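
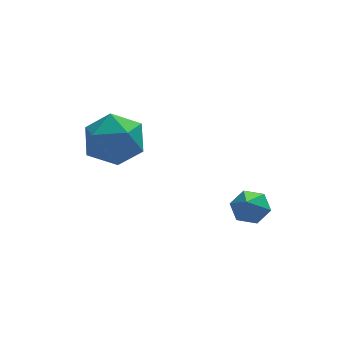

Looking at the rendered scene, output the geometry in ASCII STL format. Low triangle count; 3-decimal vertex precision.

solid 
facet normal 0.248 0.667 -0.702
outer loop
vertex 4.019 -0.199 0.312
vertex 3.428 0.067 0.356
vertex 3.911 0.284 0.733
endloop
endfacet
facet normal 0.809 -0.273 0.520
outer loop
vertex 4.019 -0.199 0.312
vertex 3.911 0.284 0.733
vertex 3.052 -0.947 1.424
endloop
endfacet
facet normal 0.247 0.668 -0.702
outer loop
vertex 3.911 0.284 0.733
vertex 3.428 0.067 0.356
vertex 3.32 0.55 0.778
endloop
endfacet
facet normal 0.227 0.351 0.908
outer loop
vertex 3.911 0.284 0.733
vertex 3.32 0.55 0.778
vertex 3.052 -0.947 1.424
endloop
endfacet
facet normal 0.248 0.668 -0.701
outer loop
vertex 3.32 0.55 0.778
vertex 3.428 0.067 0.356
vertex 2.837 0.334 0.401
endloop
endfacet
facet normal -0.669 0.392 0.632
outer loop
vertex 3.32 0.55 0.778
vertex 2.837 0.334 0.401
vertex 3.052 -0.947 1.424
endloop
endfacet
facet normal 0.248 0.667 -0.702
outer loop
vertex 2.837 0.334 0.401
vertex 3.428 0.067 0.356
vertex 2.945 -0.149 -0.02
endloop
endfacet
facet normal -0.981 -0.191 -0.033
outer loop
vertex 2.837 0.334 0.401
vertex 2.945 -0.149 -0.02
vertex 3.052 -0.947 1.424
endloop
endfacet
facet normal 0.248 0.667 -0.702
outer loop
vertex 2.945 -0.149 -0.02
vertex 3.428 0.067 0.356
vertex 3.536 -0.416 -0.065
endloop
endfacet
facet normal -0.400 -0.814 -0.420
outer loop
vertex 2.945 -0.149 -0.02
vertex 3.536 -0.416 -0.065
vertex 3.052 -0.947 1.424
endloop
endfacet
facet normal 0.248 0.667 -0.702
outer loop
vertex 3.536 -0.416 -0.065
vertex 3.428 0.067 0.356
vertex 4.019 -0.199 0.312
endloop
endfacet
facet normal 0.497 -0.856 -0.144
outer loop
vertex 3.536 -0.416 -0.065
vertex 4.019 -0.199 0.312
vertex 3.052 -0.947 1.424
endloop
endfacet
facet normal 0.429 0.621 0.656
outer loop
vertex -0.068 4.243 1.977
vertex -0.332 3.548 2.807
vertex 0.642 3.437 2.276
endloop
endfacet
facet normal 0.747 0.665 0.020
outer loop
vertex -0.068 4.243 1.977
vertex 0.642 3.437 2.276
vertex 0.473 3.659 1.197
endloop
endfacet
facet normal 0.253 0.850 -0.461
outer loop
vertex -0.068 4.243 1.977
vertex 0.473 3.659 1.197
vertex -0.605 3.906 1.06
endloop
endfacet
facet normal -0.370 0.921 -0.122
outer loop
vertex -0.068 4.243 1.977
vertex -0.605 3.906 1.06
vertex -1.103 3.838 2.055
endloop
endfacet
facet normal -0.262 0.779 0.569
outer loop
vertex -0.068 4.243 1.977
vertex -1.103 3.838 2.055
vertex -0.332 3.548 2.807
endloop
endfacet
facet normal 0.988 0.016 -0.152
outer loop
vertex 0.473 3.659 1.197
vertex 0.642 3.437 2.276
vertex 0.543 2.602 1.545
endloop
endfacet
facet normal 0.473 -0.056 0.879
outer loop
vertex 0.642 3.437 2.276
vertex -0.332 3.548 2.807
vertex 0.045 2.534 2.54
endloop
endfacet
facet normal -0.644 0.200 0.738
outer loop
vertex -0.332 3.548 2.807
vertex -1.103 3.838 2.055
vertex -1.033 2.781 2.403
endloop
endfacet
facet normal -0.819 0.430 -0.380
outer loop
vertex -1.103 3.838 2.055
vertex -0.605 3.906 1.06
vertex -1.202 3.003 1.324
endloop
endfacet
facet normal 0.190 0.316 -0.930
outer loop
vertex -0.605 3.906 1.06
vertex 0.473 3.659 1.197
vertex -0.228 2.892 0.793
endloop
endfacet
facet normal 0.370 -0.921 0.122
outer loop
vertex -0.492 2.197 1.623
vertex 0.543 2.602 1.545
vertex 0.045 2.534 2.54
endloop
endfacet
facet normal -0.253 -0.850 0.461
outer loop
vertex -0.492 2.197 1.623
vertex 0.045 2.534 2.54
vertex -1.033 2.781 2.403
endloop
endfacet
facet normal -0.747 -0.665 -0.020
outer loop
vertex -0.492 2.197 1.623
vertex -1.033 2.781 2.403
vertex -1.202 3.003 1.324
endloop
endfacet
facet normal -0.429 -0.621 -0.656
outer loop
vertex -0.492 2.197 1.623
vertex -1.202 3.003 1.324
vertex -0.228 2.892 0.793
endloop
endfacet
facet normal 0.262 -0.779 -0.569
outer loop
vertex -0.492 2.197 1.623
vertex -0.228 2.892 0.793
vertex 0.543 2.602 1.545
endloop
endfacet
facet normal 0.819 -0.430 0.380
outer loop
vertex 0.045 2.534 2.54
vertex 0.543 2.602 1.545
vertex 0.642 3.437 2.276
endloop
endfacet
facet normal -0.190 -0.316 0.930
outer loop
vertex -1.033 2.781 2.403
vertex 0.045 2.534 2.54
vertex -0.332 3.548 2.807
endloop
endfacet
facet normal -0.988 -0.016 0.152
outer loop
vertex -1.202 3.003 1.324
vertex -1.033 2.781 2.403
vertex -1.103 3.838 2.055
endloop
endfacet
facet normal -0.473 0.056 -0.879
outer loop
vertex -0.228 2.892 0.793
vertex -1.202 3.003 1.324
vertex -0.605 3.906 1.06
endloop
endfacet
facet normal 0.644 -0.200 -0.738
outer loop
vertex 0.543 2.602 1.545
vertex -0.228 2.892 0.793
vertex 0.473 3.659 1.197
endloop
endfacet

endsolid


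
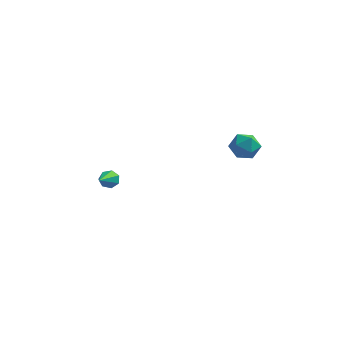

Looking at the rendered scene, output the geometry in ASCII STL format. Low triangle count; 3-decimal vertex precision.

solid 
facet normal -0.305 0.818 0.487
outer loop
vertex 3.55 2.513 -0.599
vertex 3.549 2.088 0.115
vertex 4.235 2.489 -0.129
endloop
endfacet
facet normal 0.090 0.993 -0.080
outer loop
vertex 3.55 2.513 -0.599
vertex 4.235 2.489 -0.129
vertex 4.295 2.417 -0.954
endloop
endfacet
facet normal -0.222 0.718 -0.660
outer loop
vertex 3.55 2.513 -0.599
vertex 4.295 2.417 -0.954
vertex 3.647 1.971 -1.221
endloop
endfacet
facet normal -0.811 0.373 -0.451
outer loop
vertex 3.55 2.513 -0.599
vertex 3.647 1.971 -1.221
vertex 3.186 1.768 -0.56
endloop
endfacet
facet normal -0.863 0.435 0.258
outer loop
vertex 3.55 2.513 -0.599
vertex 3.186 1.768 -0.56
vertex 3.549 2.088 0.115
endloop
endfacet
facet normal 0.730 0.684 -0.007
outer loop
vertex 4.295 2.417 -0.954
vertex 4.235 2.489 -0.129
vertex 4.754 1.932 -0.46
endloop
endfacet
facet normal 0.089 0.402 0.911
outer loop
vertex 4.235 2.489 -0.129
vertex 3.549 2.088 0.115
vertex 4.293 1.729 0.201
endloop
endfacet
facet normal -0.813 -0.218 0.540
outer loop
vertex 3.549 2.088 0.115
vertex 3.186 1.768 -0.56
vertex 3.645 1.283 -0.066
endloop
endfacet
facet normal -0.729 -0.319 -0.606
outer loop
vertex 3.186 1.768 -0.56
vertex 3.647 1.971 -1.221
vertex 3.705 1.211 -0.891
endloop
endfacet
facet normal 0.225 0.239 -0.945
outer loop
vertex 3.647 1.971 -1.221
vertex 4.295 2.417 -0.954
vertex 4.391 1.612 -1.135
endloop
endfacet
facet normal 0.811 -0.373 0.451
outer loop
vertex 4.39 1.187 -0.421
vertex 4.754 1.932 -0.46
vertex 4.293 1.729 0.201
endloop
endfacet
facet normal 0.222 -0.718 0.660
outer loop
vertex 4.39 1.187 -0.421
vertex 4.293 1.729 0.201
vertex 3.645 1.283 -0.066
endloop
endfacet
facet normal -0.090 -0.993 0.080
outer loop
vertex 4.39 1.187 -0.421
vertex 3.645 1.283 -0.066
vertex 3.705 1.211 -0.891
endloop
endfacet
facet normal 0.305 -0.818 -0.487
outer loop
vertex 4.39 1.187 -0.421
vertex 3.705 1.211 -0.891
vertex 4.391 1.612 -1.135
endloop
endfacet
facet normal 0.863 -0.435 -0.258
outer loop
vertex 4.39 1.187 -0.421
vertex 4.391 1.612 -1.135
vertex 4.754 1.932 -0.46
endloop
endfacet
facet normal 0.729 0.319 0.606
outer loop
vertex 4.293 1.729 0.201
vertex 4.754 1.932 -0.46
vertex 4.235 2.489 -0.129
endloop
endfacet
facet normal -0.225 -0.239 0.945
outer loop
vertex 3.645 1.283 -0.066
vertex 4.293 1.729 0.201
vertex 3.549 2.088 0.115
endloop
endfacet
facet normal -0.730 -0.684 0.007
outer loop
vertex 3.705 1.211 -0.891
vertex 3.645 1.283 -0.066
vertex 3.186 1.768 -0.56
endloop
endfacet
facet normal -0.089 -0.402 -0.911
outer loop
vertex 4.391 1.612 -1.135
vertex 3.705 1.211 -0.891
vertex 3.647 1.971 -1.221
endloop
endfacet
facet normal 0.813 0.218 -0.540
outer loop
vertex 4.754 1.932 -0.46
vertex 4.391 1.612 -1.135
vertex 4.295 2.417 -0.954
endloop
endfacet
facet normal 0.017 0.828 -0.561
outer loop
vertex -2.213 1.871 -4.19
vertex -2.721 1.981 -4.043
vertex -2.26 2.133 -3.805
endloop
endfacet
facet normal 0.967 -0.139 0.213
outer loop
vertex -2.213 1.871 -4.19
vertex -2.26 2.133 -3.805
vertex -2.759 0.179 -2.817
endloop
endfacet
facet normal 0.018 0.826 -0.563
outer loop
vertex -2.26 2.133 -3.805
vertex -2.721 1.981 -4.043
vertex -2.654 2.282 -3.599
endloop
endfacet
facet normal 0.525 0.274 0.806
outer loop
vertex -2.26 2.133 -3.805
vertex -2.654 2.282 -3.599
vertex -2.759 0.179 -2.817
endloop
endfacet
facet normal 0.017 0.826 -0.563
outer loop
vertex -2.654 2.282 -3.599
vertex -2.721 1.981 -4.043
vertex -3.098 2.204 -3.727
endloop
endfacet
facet normal -0.315 0.345 0.884
outer loop
vertex -2.654 2.282 -3.599
vertex -3.098 2.204 -3.727
vertex -2.759 0.179 -2.817
endloop
endfacet
facet normal 0.018 0.827 -0.562
outer loop
vertex -3.098 2.204 -3.727
vertex -2.721 1.981 -4.043
vertex -3.258 1.959 -4.093
endloop
endfacet
facet normal -0.921 0.021 0.389
outer loop
vertex -3.098 2.204 -3.727
vertex -3.258 1.959 -4.093
vertex -2.759 0.179 -2.817
endloop
endfacet
facet normal 0.019 0.826 -0.563
outer loop
vertex -3.258 1.959 -4.093
vertex -2.721 1.981 -4.043
vertex -3.013 1.73 -4.421
endloop
endfacet
facet normal -0.836 -0.455 -0.307
outer loop
vertex -3.258 1.959 -4.093
vertex -3.013 1.73 -4.421
vertex -2.759 0.179 -2.817
endloop
endfacet
facet normal 0.017 0.827 -0.562
outer loop
vertex -3.013 1.73 -4.421
vertex -2.721 1.981 -4.043
vertex -2.548 1.691 -4.464
endloop
endfacet
facet normal -0.123 -0.723 -0.680
outer loop
vertex -3.013 1.73 -4.421
vertex -2.548 1.691 -4.464
vertex -2.759 0.179 -2.817
endloop
endfacet
facet normal 0.016 0.827 -0.563
outer loop
vertex -2.548 1.691 -4.464
vertex -2.721 1.981 -4.043
vertex -2.213 1.871 -4.19
endloop
endfacet
facet normal 0.679 -0.582 -0.447
outer loop
vertex -2.548 1.691 -4.464
vertex -2.213 1.871 -4.19
vertex -2.759 0.179 -2.817
endloop
endfacet

endsolid


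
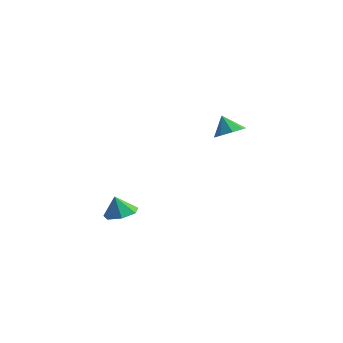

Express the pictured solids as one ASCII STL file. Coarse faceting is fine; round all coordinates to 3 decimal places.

solid 
facet normal 0.287 0.047 -0.957
outer loop
vertex 1.511 -3.384 -4.276
vertex 1.013 -2.705 -4.392
vertex 1.828 -2.73 -4.149
endloop
endfacet
facet normal 0.529 -0.402 0.747
outer loop
vertex 1.511 -3.384 -4.276
vertex 1.828 -2.73 -4.149
vertex 0.707 -2.755 -3.368
endloop
endfacet
facet normal 0.287 0.047 -0.957
outer loop
vertex 1.828 -2.73 -4.149
vertex 1.013 -2.705 -4.392
vertex 1.531 -2.057 -4.205
endloop
endfacet
facet normal 0.540 0.304 0.785
outer loop
vertex 1.828 -2.73 -4.149
vertex 1.531 -2.057 -4.205
vertex 0.707 -2.755 -3.368
endloop
endfacet
facet normal 0.287 0.047 -0.957
outer loop
vertex 1.531 -2.057 -4.205
vertex 1.013 -2.705 -4.392
vertex 0.844 -1.872 -4.402
endloop
endfacet
facet normal 0.018 0.759 0.651
outer loop
vertex 1.531 -2.057 -4.205
vertex 0.844 -1.872 -4.402
vertex 0.707 -2.755 -3.368
endloop
endfacet
facet normal 0.287 0.047 -0.957
outer loop
vertex 0.844 -1.872 -4.402
vertex 1.013 -2.705 -4.392
vertex 0.285 -2.314 -4.591
endloop
endfacet
facet normal -0.643 0.622 0.446
outer loop
vertex 0.844 -1.872 -4.402
vertex 0.285 -2.314 -4.591
vertex 0.707 -2.755 -3.368
endloop
endfacet
facet normal 0.287 0.047 -0.957
outer loop
vertex 0.285 -2.314 -4.591
vertex 1.013 -2.705 -4.392
vertex 0.275 -3.051 -4.63
endloop
endfacet
facet normal -0.946 -0.004 0.325
outer loop
vertex 0.285 -2.314 -4.591
vertex 0.275 -3.051 -4.63
vertex 0.707 -2.755 -3.368
endloop
endfacet
facet normal 0.287 0.047 -0.957
outer loop
vertex 0.275 -3.051 -4.63
vertex 1.013 -2.705 -4.392
vertex 0.82 -3.527 -4.49
endloop
endfacet
facet normal -0.662 -0.647 0.378
outer loop
vertex 0.275 -3.051 -4.63
vertex 0.82 -3.527 -4.49
vertex 0.707 -2.755 -3.368
endloop
endfacet
facet normal 0.287 0.047 -0.957
outer loop
vertex 0.82 -3.527 -4.49
vertex 1.013 -2.705 -4.392
vertex 1.511 -3.384 -4.276
endloop
endfacet
facet normal -0.005 -0.824 0.566
outer loop
vertex 0.82 -3.527 -4.49
vertex 1.511 -3.384 -4.276
vertex 0.707 -2.755 -3.368
endloop
endfacet
facet normal 0.517 -0.162 -0.841
outer loop
vertex 3.607 2.954 -0.766
vertex 3.147 3.51 -1.156
vertex 3.847 3.533 -0.73
endloop
endfacet
facet normal 0.341 -0.198 0.919
outer loop
vertex 3.607 2.954 -0.766
vertex 3.847 3.533 -0.73
vertex 2.573 3.69 -0.224
endloop
endfacet
facet normal 0.517 -0.161 -0.841
outer loop
vertex 3.847 3.533 -0.73
vertex 3.147 3.51 -1.156
vertex 3.677 4.098 -0.943
endloop
endfacet
facet normal 0.379 0.424 0.823
outer loop
vertex 3.847 3.533 -0.73
vertex 3.677 4.098 -0.943
vertex 2.573 3.69 -0.224
endloop
endfacet
facet normal 0.518 -0.163 -0.840
outer loop
vertex 3.677 4.098 -0.943
vertex 3.147 3.51 -1.156
vertex 3.197 4.319 -1.282
endloop
endfacet
facet normal 0.024 0.853 0.521
outer loop
vertex 3.677 4.098 -0.943
vertex 3.197 4.319 -1.282
vertex 2.573 3.69 -0.224
endloop
endfacet
facet normal 0.518 -0.163 -0.840
outer loop
vertex 3.197 4.319 -1.282
vertex 3.147 3.51 -1.156
vertex 2.688 4.066 -1.547
endloop
endfacet
facet normal -0.515 0.835 0.193
outer loop
vertex 3.197 4.319 -1.282
vertex 2.688 4.066 -1.547
vertex 2.573 3.69 -0.224
endloop
endfacet
facet normal 0.518 -0.163 -0.840
outer loop
vertex 2.688 4.066 -1.547
vertex 3.147 3.51 -1.156
vertex 2.447 3.487 -1.583
endloop
endfacet
facet normal -0.923 0.383 0.028
outer loop
vertex 2.688 4.066 -1.547
vertex 2.447 3.487 -1.583
vertex 2.573 3.69 -0.224
endloop
endfacet
facet normal 0.518 -0.162 -0.840
outer loop
vertex 2.447 3.487 -1.583
vertex 3.147 3.51 -1.156
vertex 2.617 2.922 -1.369
endloop
endfacet
facet normal -0.962 -0.242 0.125
outer loop
vertex 2.447 3.487 -1.583
vertex 2.617 2.922 -1.369
vertex 2.573 3.69 -0.224
endloop
endfacet
facet normal 0.517 -0.162 -0.840
outer loop
vertex 2.617 2.922 -1.369
vertex 3.147 3.51 -1.156
vertex 3.097 2.701 -1.031
endloop
endfacet
facet normal -0.608 -0.670 0.426
outer loop
vertex 2.617 2.922 -1.369
vertex 3.097 2.701 -1.031
vertex 2.573 3.69 -0.224
endloop
endfacet
facet normal 0.517 -0.162 -0.841
outer loop
vertex 3.097 2.701 -1.031
vertex 3.147 3.51 -1.156
vertex 3.607 2.954 -0.766
endloop
endfacet
facet normal -0.069 -0.652 0.755
outer loop
vertex 3.097 2.701 -1.031
vertex 3.607 2.954 -0.766
vertex 2.573 3.69 -0.224
endloop
endfacet

endsolid


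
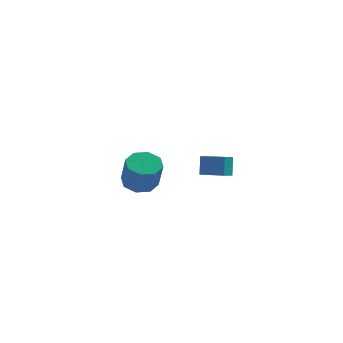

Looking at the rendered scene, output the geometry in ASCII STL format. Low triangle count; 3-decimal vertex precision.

solid 
facet normal -0.965 0.215 -0.151
outer loop
vertex 1.094 2.965 1.733
vertex 1.302 3.732 1.493
vertex 1.192 2.563 0.532
endloop
endfacet
facet normal -0.251 -0.924 0.289
outer loop
vertex 2.698 2.228 0.767
vertex 1.094 2.965 1.733
vertex 1.192 2.563 0.532
endloop
endfacet
facet normal -0.965 0.215 -0.151
outer loop
vertex 1.192 2.563 0.532
vertex 1.302 3.732 1.493
vertex 1.4 3.33 0.293
endloop
endfacet
facet normal 0.077 -0.316 -0.946
outer loop
vertex 1.4 3.33 0.293
vertex 2.698 2.228 0.767
vertex 1.192 2.563 0.532
endloop
endfacet
facet normal -0.077 0.317 0.945
outer loop
vertex 1.094 2.965 1.733
vertex 2.808 3.397 1.728
vertex 1.302 3.732 1.493
endloop
endfacet
facet normal -0.250 -0.924 0.289
outer loop
vertex 2.6 2.63 1.967
vertex 1.094 2.965 1.733
vertex 2.698 2.228 0.767
endloop
endfacet
facet normal -0.077 0.316 0.946
outer loop
vertex 2.6 2.63 1.967
vertex 2.808 3.397 1.728
vertex 1.094 2.965 1.733
endloop
endfacet
facet normal 0.251 0.924 -0.289
outer loop
vertex 1.302 3.732 1.493
vertex 2.808 3.397 1.728
vertex 1.4 3.33 0.293
endloop
endfacet
facet normal 0.076 -0.317 -0.945
outer loop
vertex 2.906 2.995 0.527
vertex 2.698 2.228 0.767
vertex 1.4 3.33 0.293
endloop
endfacet
facet normal 0.250 0.924 -0.289
outer loop
vertex 1.4 3.33 0.293
vertex 2.808 3.397 1.728
vertex 2.906 2.995 0.527
endloop
endfacet
facet normal 0.965 -0.215 0.151
outer loop
vertex 2.906 2.995 0.527
vertex 2.6 2.63 1.967
vertex 2.698 2.228 0.767
endloop
endfacet
facet normal 0.965 -0.215 0.151
outer loop
vertex 2.808 3.397 1.728
vertex 2.6 2.63 1.967
vertex 2.906 2.995 0.527
endloop
endfacet
facet normal -0.293 0.413 -0.862
outer loop
vertex 0.787 -3.817 1.61
vertex 0.046 -3.374 2.074
vertex 0.976 -3.139 1.871
endloop
endfacet
facet normal 0.923 -0.115 -0.368
outer loop
vertex 0.787 -3.817 1.61
vertex 0.976 -3.139 1.871
vertex 1.334 -4.59 3.222
endloop
endfacet
facet normal 0.923 -0.115 -0.368
outer loop
vertex 1.334 -4.59 3.222
vertex 0.976 -3.139 1.871
vertex 1.523 -3.912 3.483
endloop
endfacet
facet normal 0.293 -0.413 0.862
outer loop
vertex 1.334 -4.59 3.222
vertex 1.523 -3.912 3.483
vertex 0.594 -4.146 3.686
endloop
endfacet
facet normal -0.293 0.413 -0.863
outer loop
vertex 0.976 -3.139 1.871
vertex 0.046 -3.374 2.074
vertex 0.62 -2.599 2.25
endloop
endfacet
facet normal 0.830 0.557 -0.014
outer loop
vertex 0.976 -3.139 1.871
vertex 0.62 -2.599 2.25
vertex 1.523 -3.912 3.483
endloop
endfacet
facet normal 0.830 0.557 -0.014
outer loop
vertex 1.523 -3.912 3.483
vertex 0.62 -2.599 2.25
vertex 1.167 -3.372 3.863
endloop
endfacet
facet normal 0.293 -0.414 0.862
outer loop
vertex 1.523 -3.912 3.483
vertex 1.167 -3.372 3.863
vertex 0.594 -4.146 3.686
endloop
endfacet
facet normal -0.293 0.413 -0.862
outer loop
vertex 0.62 -2.599 2.25
vertex 0.046 -3.374 2.074
vertex -0.072 -2.512 2.527
endloop
endfacet
facet normal 0.253 0.903 0.347
outer loop
vertex 0.62 -2.599 2.25
vertex -0.072 -2.512 2.527
vertex 1.167 -3.372 3.863
endloop
endfacet
facet normal 0.252 0.903 0.348
outer loop
vertex 1.167 -3.372 3.863
vertex -0.072 -2.512 2.527
vertex 0.475 -3.285 4.139
endloop
endfacet
facet normal 0.292 -0.413 0.862
outer loop
vertex 1.167 -3.372 3.863
vertex 0.475 -3.285 4.139
vertex 0.594 -4.146 3.686
endloop
endfacet
facet normal -0.293 0.413 -0.862
outer loop
vertex -0.072 -2.512 2.527
vertex 0.046 -3.374 2.074
vertex -0.694 -2.93 2.538
endloop
endfacet
facet normal -0.475 0.720 0.506
outer loop
vertex -0.072 -2.512 2.527
vertex -0.694 -2.93 2.538
vertex 0.475 -3.285 4.139
endloop
endfacet
facet normal -0.475 0.720 0.506
outer loop
vertex 0.475 -3.285 4.139
vertex -0.694 -2.93 2.538
vertex -0.147 -3.703 4.15
endloop
endfacet
facet normal 0.293 -0.413 0.862
outer loop
vertex 0.475 -3.285 4.139
vertex -0.147 -3.703 4.15
vertex 0.594 -4.146 3.686
endloop
endfacet
facet normal -0.293 0.413 -0.862
outer loop
vertex -0.694 -2.93 2.538
vertex 0.046 -3.374 2.074
vertex -0.883 -3.608 2.277
endloop
endfacet
facet normal -0.923 0.115 0.368
outer loop
vertex -0.694 -2.93 2.538
vertex -0.883 -3.608 2.277
vertex -0.147 -3.703 4.15
endloop
endfacet
facet normal -0.923 0.115 0.368
outer loop
vertex -0.147 -3.703 4.15
vertex -0.883 -3.608 2.277
vertex -0.336 -4.381 3.889
endloop
endfacet
facet normal 0.293 -0.413 0.862
outer loop
vertex -0.147 -3.703 4.15
vertex -0.336 -4.381 3.889
vertex 0.594 -4.146 3.686
endloop
endfacet
facet normal -0.293 0.414 -0.862
outer loop
vertex -0.883 -3.608 2.277
vertex 0.046 -3.374 2.074
vertex -0.527 -4.148 1.897
endloop
endfacet
facet normal -0.830 -0.557 0.014
outer loop
vertex -0.883 -3.608 2.277
vertex -0.527 -4.148 1.897
vertex -0.336 -4.381 3.889
endloop
endfacet
facet normal -0.830 -0.557 0.014
outer loop
vertex -0.336 -4.381 3.889
vertex -0.527 -4.148 1.897
vertex 0.02 -4.921 3.51
endloop
endfacet
facet normal 0.293 -0.413 0.863
outer loop
vertex -0.336 -4.381 3.889
vertex 0.02 -4.921 3.51
vertex 0.594 -4.146 3.686
endloop
endfacet
facet normal -0.292 0.413 -0.862
outer loop
vertex -0.527 -4.148 1.897
vertex 0.046 -3.374 2.074
vertex 0.165 -4.235 1.621
endloop
endfacet
facet normal -0.252 -0.903 -0.347
outer loop
vertex -0.527 -4.148 1.897
vertex 0.165 -4.235 1.621
vertex 0.02 -4.921 3.51
endloop
endfacet
facet normal -0.253 -0.903 -0.347
outer loop
vertex 0.02 -4.921 3.51
vertex 0.165 -4.235 1.621
vertex 0.712 -5.008 3.233
endloop
endfacet
facet normal 0.293 -0.413 0.862
outer loop
vertex 0.02 -4.921 3.51
vertex 0.712 -5.008 3.233
vertex 0.594 -4.146 3.686
endloop
endfacet
facet normal -0.293 0.413 -0.862
outer loop
vertex 0.165 -4.235 1.621
vertex 0.046 -3.374 2.074
vertex 0.787 -3.817 1.61
endloop
endfacet
facet normal 0.475 -0.720 -0.506
outer loop
vertex 0.165 -4.235 1.621
vertex 0.787 -3.817 1.61
vertex 0.712 -5.008 3.233
endloop
endfacet
facet normal 0.475 -0.720 -0.506
outer loop
vertex 0.712 -5.008 3.233
vertex 0.787 -3.817 1.61
vertex 1.334 -4.59 3.222
endloop
endfacet
facet normal 0.293 -0.413 0.862
outer loop
vertex 0.712 -5.008 3.233
vertex 1.334 -4.59 3.222
vertex 0.594 -4.146 3.686
endloop
endfacet

endsolid


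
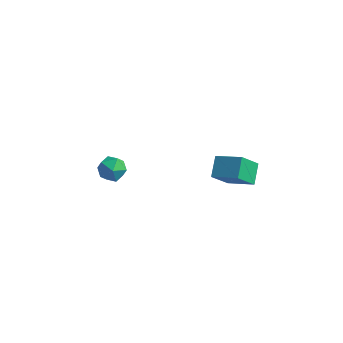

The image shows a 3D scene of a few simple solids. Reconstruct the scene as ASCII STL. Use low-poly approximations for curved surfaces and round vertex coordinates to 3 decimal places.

solid 
facet normal -0.336 -0.564 0.755
outer loop
vertex 3.957 2.178 0.993
vertex 2.84 2.186 0.502
vertex 4.168 1.394 0.501
endloop
endfacet
facet normal 0.916 -0.006 0.402
outer loop
vertex 4.56 2.054 -0.382
vertex 3.957 2.178 0.993
vertex 4.168 1.394 0.501
endloop
endfacet
facet normal -0.336 -0.564 0.755
outer loop
vertex 4.168 1.394 0.501
vertex 2.84 2.186 0.502
vertex 3.051 1.402 0.01
endloop
endfacet
facet normal 0.222 -0.826 -0.519
outer loop
vertex 3.051 1.402 0.01
vertex 4.56 2.054 -0.382
vertex 4.168 1.394 0.501
endloop
endfacet
facet normal -0.222 0.826 0.519
outer loop
vertex 3.957 2.178 0.993
vertex 3.232 2.846 -0.381
vertex 2.84 2.186 0.502
endloop
endfacet
facet normal 0.916 -0.006 0.402
outer loop
vertex 4.349 2.838 0.11
vertex 3.957 2.178 0.993
vertex 4.56 2.054 -0.382
endloop
endfacet
facet normal -0.222 0.826 0.519
outer loop
vertex 4.349 2.838 0.11
vertex 3.232 2.846 -0.381
vertex 3.957 2.178 0.993
endloop
endfacet
facet normal -0.916 0.006 -0.402
outer loop
vertex 2.84 2.186 0.502
vertex 3.232 2.846 -0.381
vertex 3.051 1.402 0.01
endloop
endfacet
facet normal 0.222 -0.826 -0.519
outer loop
vertex 3.443 2.062 -0.873
vertex 4.56 2.054 -0.382
vertex 3.051 1.402 0.01
endloop
endfacet
facet normal -0.916 0.006 -0.402
outer loop
vertex 3.051 1.402 0.01
vertex 3.232 2.846 -0.381
vertex 3.443 2.062 -0.873
endloop
endfacet
facet normal 0.336 0.564 -0.755
outer loop
vertex 3.443 2.062 -0.873
vertex 4.349 2.838 0.11
vertex 4.56 2.054 -0.382
endloop
endfacet
facet normal 0.336 0.564 -0.755
outer loop
vertex 3.232 2.846 -0.381
vertex 4.349 2.838 0.11
vertex 3.443 2.062 -0.873
endloop
endfacet
facet normal -0.315 0.946 -0.074
outer loop
vertex -1.583 1.9 -2.179
vertex -1.726 1.903 -1.533
vertex -1.124 2.087 -1.74
endloop
endfacet
facet normal 0.198 0.810 -0.552
outer loop
vertex -1.583 1.9 -2.179
vertex -1.124 2.087 -1.74
vertex -0.956 1.699 -2.249
endloop
endfacet
facet normal -0.021 0.270 -0.963
outer loop
vertex -1.583 1.9 -2.179
vertex -0.956 1.699 -2.249
vertex -1.453 1.275 -2.357
endloop
endfacet
facet normal -0.669 0.071 -0.740
outer loop
vertex -1.583 1.9 -2.179
vertex -1.453 1.275 -2.357
vertex -1.929 1.402 -1.914
endloop
endfacet
facet normal -0.851 0.490 -0.191
outer loop
vertex -1.583 1.9 -2.179
vertex -1.929 1.402 -1.914
vertex -1.726 1.903 -1.533
endloop
endfacet
facet normal 0.779 0.596 -0.197
outer loop
vertex -0.956 1.699 -2.249
vertex -1.124 2.087 -1.74
vertex -0.711 1.578 -1.646
endloop
endfacet
facet normal -0.052 0.817 0.575
outer loop
vertex -1.124 2.087 -1.74
vertex -1.726 1.903 -1.533
vertex -1.187 1.705 -1.203
endloop
endfacet
facet normal -0.918 0.077 0.388
outer loop
vertex -1.726 1.903 -1.533
vertex -1.929 1.402 -1.914
vertex -1.684 1.281 -1.311
endloop
endfacet
facet normal -0.625 -0.600 -0.500
outer loop
vertex -1.929 1.402 -1.914
vertex -1.453 1.275 -2.357
vertex -1.516 0.893 -1.82
endloop
endfacet
facet normal 0.425 -0.279 -0.861
outer loop
vertex -1.453 1.275 -2.357
vertex -0.956 1.699 -2.249
vertex -0.914 1.077 -2.027
endloop
endfacet
facet normal 0.669 -0.071 0.740
outer loop
vertex -1.057 1.08 -1.381
vertex -0.711 1.578 -1.646
vertex -1.187 1.705 -1.203
endloop
endfacet
facet normal 0.021 -0.270 0.963
outer loop
vertex -1.057 1.08 -1.381
vertex -1.187 1.705 -1.203
vertex -1.684 1.281 -1.311
endloop
endfacet
facet normal -0.198 -0.810 0.552
outer loop
vertex -1.057 1.08 -1.381
vertex -1.684 1.281 -1.311
vertex -1.516 0.893 -1.82
endloop
endfacet
facet normal 0.315 -0.946 0.074
outer loop
vertex -1.057 1.08 -1.381
vertex -1.516 0.893 -1.82
vertex -0.914 1.077 -2.027
endloop
endfacet
facet normal 0.851 -0.490 0.191
outer loop
vertex -1.057 1.08 -1.381
vertex -0.914 1.077 -2.027
vertex -0.711 1.578 -1.646
endloop
endfacet
facet normal 0.625 0.600 0.500
outer loop
vertex -1.187 1.705 -1.203
vertex -0.711 1.578 -1.646
vertex -1.124 2.087 -1.74
endloop
endfacet
facet normal -0.425 0.279 0.861
outer loop
vertex -1.684 1.281 -1.311
vertex -1.187 1.705 -1.203
vertex -1.726 1.903 -1.533
endloop
endfacet
facet normal -0.779 -0.596 0.197
outer loop
vertex -1.516 0.893 -1.82
vertex -1.684 1.281 -1.311
vertex -1.929 1.402 -1.914
endloop
endfacet
facet normal 0.052 -0.817 -0.575
outer loop
vertex -0.914 1.077 -2.027
vertex -1.516 0.893 -1.82
vertex -1.453 1.275 -2.357
endloop
endfacet
facet normal 0.918 -0.077 -0.388
outer loop
vertex -0.711 1.578 -1.646
vertex -0.914 1.077 -2.027
vertex -0.956 1.699 -2.249
endloop
endfacet

endsolid


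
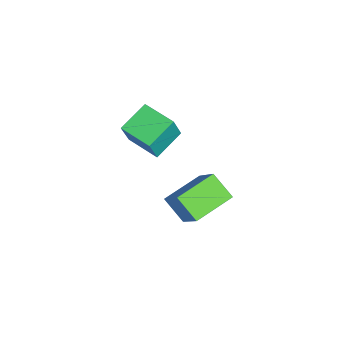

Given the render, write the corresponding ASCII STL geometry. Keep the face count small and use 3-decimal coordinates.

solid 
facet normal -0.574 -0.816 0.064
outer loop
vertex -0.579 -3.313 3.61
vertex -1.601 -2.553 4.141
vertex -1.02 -3.094 2.45
endloop
endfacet
facet normal 0.740 -0.551 -0.385
outer loop
vertex -0.199 -1.927 2.359
vertex -0.579 -3.313 3.61
vertex -1.02 -3.094 2.45
endloop
endfacet
facet normal -0.574 -0.816 0.064
outer loop
vertex -1.02 -3.094 2.45
vertex -1.601 -2.553 4.141
vertex -2.042 -2.334 2.981
endloop
endfacet
facet normal -0.349 0.174 -0.921
outer loop
vertex -2.042 -2.334 2.981
vertex -0.199 -1.927 2.359
vertex -1.02 -3.094 2.45
endloop
endfacet
facet normal 0.349 -0.174 0.921
outer loop
vertex -0.579 -3.313 3.61
vertex -0.78 -1.386 4.05
vertex -1.601 -2.553 4.141
endloop
endfacet
facet normal 0.740 -0.551 -0.385
outer loop
vertex 0.242 -2.146 3.519
vertex -0.579 -3.313 3.61
vertex -0.199 -1.927 2.359
endloop
endfacet
facet normal 0.349 -0.174 0.921
outer loop
vertex 0.242 -2.146 3.519
vertex -0.78 -1.386 4.05
vertex -0.579 -3.313 3.61
endloop
endfacet
facet normal -0.740 0.551 0.385
outer loop
vertex -1.601 -2.553 4.141
vertex -0.78 -1.386 4.05
vertex -2.042 -2.334 2.981
endloop
endfacet
facet normal -0.349 0.174 -0.921
outer loop
vertex -1.221 -1.167 2.89
vertex -0.199 -1.927 2.359
vertex -2.042 -2.334 2.981
endloop
endfacet
facet normal -0.740 0.551 0.385
outer loop
vertex -2.042 -2.334 2.981
vertex -0.78 -1.386 4.05
vertex -1.221 -1.167 2.89
endloop
endfacet
facet normal 0.574 0.816 -0.064
outer loop
vertex -1.221 -1.167 2.89
vertex 0.242 -2.146 3.519
vertex -0.199 -1.927 2.359
endloop
endfacet
facet normal 0.574 0.816 -0.064
outer loop
vertex -0.78 -1.386 4.05
vertex 0.242 -2.146 3.519
vertex -1.221 -1.167 2.89
endloop
endfacet
facet normal -0.463 -0.644 0.609
outer loop
vertex 3.468 -0.738 4.123
vertex 2.393 0.408 4.516
vertex 2.23 -1.354 2.53
endloop
endfacet
facet normal 0.664 -0.707 -0.242
outer loop
vertex 2.767 -0.608 1.824
vertex 3.468 -0.738 4.123
vertex 2.23 -1.354 2.53
endloop
endfacet
facet normal -0.463 -0.644 0.609
outer loop
vertex 2.23 -1.354 2.53
vertex 2.393 0.408 4.516
vertex 1.154 -0.208 2.923
endloop
endfacet
facet normal -0.587 -0.292 -0.755
outer loop
vertex 1.154 -0.208 2.923
vertex 2.767 -0.608 1.824
vertex 2.23 -1.354 2.53
endloop
endfacet
facet normal 0.587 0.292 0.755
outer loop
vertex 3.468 -0.738 4.123
vertex 2.93 1.154 3.81
vertex 2.393 0.408 4.516
endloop
endfacet
facet normal 0.663 -0.708 -0.242
outer loop
vertex 4.006 0.008 3.417
vertex 3.468 -0.738 4.123
vertex 2.767 -0.608 1.824
endloop
endfacet
facet normal 0.587 0.292 0.755
outer loop
vertex 4.006 0.008 3.417
vertex 2.93 1.154 3.81
vertex 3.468 -0.738 4.123
endloop
endfacet
facet normal -0.664 0.707 0.243
outer loop
vertex 2.393 0.408 4.516
vertex 2.93 1.154 3.81
vertex 1.154 -0.208 2.923
endloop
endfacet
facet normal -0.587 -0.292 -0.755
outer loop
vertex 1.692 0.538 2.217
vertex 2.767 -0.608 1.824
vertex 1.154 -0.208 2.923
endloop
endfacet
facet normal -0.664 0.708 0.242
outer loop
vertex 1.154 -0.208 2.923
vertex 2.93 1.154 3.81
vertex 1.692 0.538 2.217
endloop
endfacet
facet normal 0.463 0.644 -0.609
outer loop
vertex 1.692 0.538 2.217
vertex 4.006 0.008 3.417
vertex 2.767 -0.608 1.824
endloop
endfacet
facet normal 0.463 0.644 -0.609
outer loop
vertex 2.93 1.154 3.81
vertex 4.006 0.008 3.417
vertex 1.692 0.538 2.217
endloop
endfacet

endsolid


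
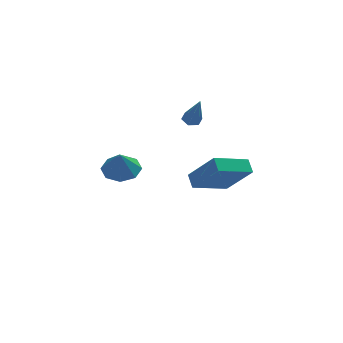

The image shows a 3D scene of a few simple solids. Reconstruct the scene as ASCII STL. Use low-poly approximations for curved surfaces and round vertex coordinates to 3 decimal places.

solid 
facet normal -0.881 -0.320 0.348
outer loop
vertex 2.113 -0.741 0.03
vertex 2.044 -0.053 0.489
vertex 1.099 0.259 -1.62
endloop
endfacet
facet normal 0.083 -0.829 -0.553
outer loop
vertex 2.896 0.913 -2.329
vertex 2.113 -0.741 0.03
vertex 1.099 0.259 -1.62
endloop
endfacet
facet normal -0.881 -0.321 0.347
outer loop
vertex 1.099 0.259 -1.62
vertex 2.044 -0.053 0.489
vertex 1.029 0.947 -1.161
endloop
endfacet
facet normal -0.465 0.458 -0.757
outer loop
vertex 1.029 0.947 -1.161
vertex 2.896 0.913 -2.329
vertex 1.099 0.259 -1.62
endloop
endfacet
facet normal 0.466 -0.458 0.757
outer loop
vertex 2.113 -0.741 0.03
vertex 3.841 0.601 -0.22
vertex 2.044 -0.053 0.489
endloop
endfacet
facet normal 0.083 -0.829 -0.553
outer loop
vertex 3.911 -0.087 -0.679
vertex 2.113 -0.741 0.03
vertex 2.896 0.913 -2.329
endloop
endfacet
facet normal 0.465 -0.458 0.757
outer loop
vertex 3.911 -0.087 -0.679
vertex 3.841 0.601 -0.22
vertex 2.113 -0.741 0.03
endloop
endfacet
facet normal -0.083 0.829 0.553
outer loop
vertex 2.044 -0.053 0.489
vertex 3.841 0.601 -0.22
vertex 1.029 0.947 -1.161
endloop
endfacet
facet normal -0.465 0.458 -0.757
outer loop
vertex 2.827 1.601 -1.87
vertex 2.896 0.913 -2.329
vertex 1.029 0.947 -1.161
endloop
endfacet
facet normal -0.083 0.829 0.553
outer loop
vertex 1.029 0.947 -1.161
vertex 3.841 0.601 -0.22
vertex 2.827 1.601 -1.87
endloop
endfacet
facet normal 0.881 0.320 -0.348
outer loop
vertex 2.827 1.601 -1.87
vertex 3.911 -0.087 -0.679
vertex 2.896 0.913 -2.329
endloop
endfacet
facet normal 0.881 0.321 -0.347
outer loop
vertex 3.841 0.601 -0.22
vertex 3.911 -0.087 -0.679
vertex 2.827 1.601 -1.87
endloop
endfacet
facet normal -0.119 0.455 -0.883
outer loop
vertex 1.934 2.1 1.929
vertex 1.428 2.076 1.985
vertex 1.684 2.481 2.159
endloop
endfacet
facet normal 0.868 0.369 0.333
outer loop
vertex 1.934 2.1 1.929
vertex 1.684 2.481 2.159
vertex 1.652 1.224 3.635
endloop
endfacet
facet normal -0.122 0.456 -0.882
outer loop
vertex 1.684 2.481 2.159
vertex 1.428 2.076 1.985
vertex 1.178 2.456 2.216
endloop
endfacet
facet normal 0.035 0.760 0.648
outer loop
vertex 1.684 2.481 2.159
vertex 1.178 2.456 2.216
vertex 1.652 1.224 3.635
endloop
endfacet
facet normal -0.121 0.456 -0.882
outer loop
vertex 1.178 2.456 2.216
vertex 1.428 2.076 1.985
vertex 0.921 2.052 2.042
endloop
endfacet
facet normal -0.805 0.288 0.519
outer loop
vertex 1.178 2.456 2.216
vertex 0.921 2.052 2.042
vertex 1.652 1.224 3.635
endloop
endfacet
facet normal -0.121 0.456 -0.882
outer loop
vertex 0.921 2.052 2.042
vertex 1.428 2.076 1.985
vertex 1.171 1.671 1.811
endloop
endfacet
facet normal -0.813 -0.578 0.073
outer loop
vertex 0.921 2.052 2.042
vertex 1.171 1.671 1.811
vertex 1.652 1.224 3.635
endloop
endfacet
facet normal -0.120 0.455 -0.882
outer loop
vertex 1.171 1.671 1.811
vertex 1.428 2.076 1.985
vertex 1.677 1.696 1.755
endloop
endfacet
facet normal 0.021 -0.970 -0.243
outer loop
vertex 1.171 1.671 1.811
vertex 1.677 1.696 1.755
vertex 1.652 1.224 3.635
endloop
endfacet
facet normal -0.119 0.456 -0.882
outer loop
vertex 1.677 1.696 1.755
vertex 1.428 2.076 1.985
vertex 1.934 2.1 1.929
endloop
endfacet
facet normal 0.860 -0.498 -0.114
outer loop
vertex 1.677 1.696 1.755
vertex 1.934 2.1 1.929
vertex 1.652 1.224 3.635
endloop
endfacet
facet normal 0.107 0.333 -0.937
outer loop
vertex -1.98 -3.808 2.549
vertex -2.864 -3.595 2.524
vertex -2.104 -3.158 2.766
endloop
endfacet
facet normal 0.747 -0.078 0.660
outer loop
vertex -1.98 -3.808 2.549
vertex -2.104 -3.158 2.766
vertex -2.996 -4.005 3.676
endloop
endfacet
facet normal 0.107 0.333 -0.937
outer loop
vertex -2.104 -3.158 2.766
vertex -2.864 -3.595 2.524
vertex -2.673 -2.764 2.841
endloop
endfacet
facet normal 0.407 0.435 0.803
outer loop
vertex -2.104 -3.158 2.766
vertex -2.673 -2.764 2.841
vertex -2.996 -4.005 3.676
endloop
endfacet
facet normal 0.107 0.333 -0.937
outer loop
vertex -2.673 -2.764 2.841
vertex -2.864 -3.595 2.524
vertex -3.355 -2.857 2.73
endloop
endfacet
facet normal -0.207 0.583 0.786
outer loop
vertex -2.673 -2.764 2.841
vertex -3.355 -2.857 2.73
vertex -2.996 -4.005 3.676
endloop
endfacet
facet normal 0.107 0.333 -0.937
outer loop
vertex -3.355 -2.857 2.73
vertex -2.864 -3.595 2.524
vertex -3.749 -3.383 2.498
endloop
endfacet
facet normal -0.736 0.279 0.617
outer loop
vertex -3.355 -2.857 2.73
vertex -3.749 -3.383 2.498
vertex -2.996 -4.005 3.676
endloop
endfacet
facet normal 0.107 0.332 -0.937
outer loop
vertex -3.749 -3.383 2.498
vertex -2.864 -3.595 2.524
vertex -3.624 -4.033 2.282
endloop
endfacet
facet normal -0.868 -0.299 0.397
outer loop
vertex -3.749 -3.383 2.498
vertex -3.624 -4.033 2.282
vertex -2.996 -4.005 3.676
endloop
endfacet
facet normal 0.107 0.333 -0.937
outer loop
vertex -3.624 -4.033 2.282
vertex -2.864 -3.595 2.524
vertex -3.055 -4.427 2.207
endloop
endfacet
facet normal -0.528 -0.811 0.254
outer loop
vertex -3.624 -4.033 2.282
vertex -3.055 -4.427 2.207
vertex -2.996 -4.005 3.676
endloop
endfacet
facet normal 0.107 0.332 -0.937
outer loop
vertex -3.055 -4.427 2.207
vertex -2.864 -3.595 2.524
vertex -2.374 -4.334 2.318
endloop
endfacet
facet normal 0.087 -0.958 0.272
outer loop
vertex -3.055 -4.427 2.207
vertex -2.374 -4.334 2.318
vertex -2.996 -4.005 3.676
endloop
endfacet
facet normal 0.106 0.332 -0.937
outer loop
vertex -2.374 -4.334 2.318
vertex -2.864 -3.595 2.524
vertex -1.98 -3.808 2.549
endloop
endfacet
facet normal 0.615 -0.654 0.440
outer loop
vertex -2.374 -4.334 2.318
vertex -1.98 -3.808 2.549
vertex -2.996 -4.005 3.676
endloop
endfacet

endsolid


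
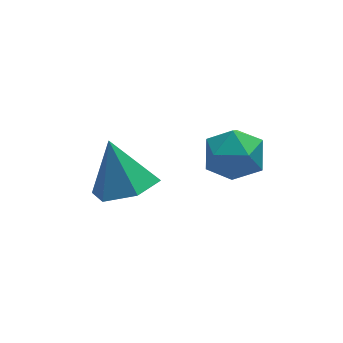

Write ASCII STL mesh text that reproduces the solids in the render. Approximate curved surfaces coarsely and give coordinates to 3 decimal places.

solid 
facet normal -0.976 0.134 0.171
outer loop
vertex 2.118 -2.731 2.935
vertex 2.233 -2.979 3.786
vertex 2.311 -2.119 3.556
endloop
endfacet
facet normal -0.744 0.577 -0.338
outer loop
vertex 2.118 -2.731 2.935
vertex 2.311 -2.119 3.556
vertex 2.704 -2.081 2.755
endloop
endfacet
facet normal -0.468 0.183 -0.865
outer loop
vertex 2.118 -2.731 2.935
vertex 2.704 -2.081 2.755
vertex 2.869 -2.918 2.489
endloop
endfacet
facet normal -0.530 -0.504 -0.682
outer loop
vertex 2.118 -2.731 2.935
vertex 2.869 -2.918 2.489
vertex 2.578 -3.473 3.126
endloop
endfacet
facet normal -0.844 -0.534 -0.042
outer loop
vertex 2.118 -2.731 2.935
vertex 2.578 -3.473 3.126
vertex 2.233 -2.979 3.786
endloop
endfacet
facet normal -0.219 0.974 -0.061
outer loop
vertex 2.704 -2.081 2.755
vertex 2.311 -2.119 3.556
vertex 3.182 -1.927 3.494
endloop
endfacet
facet normal -0.594 0.258 0.762
outer loop
vertex 2.311 -2.119 3.556
vertex 2.233 -2.979 3.786
vertex 2.891 -2.482 4.131
endloop
endfacet
facet normal -0.381 -0.825 0.418
outer loop
vertex 2.233 -2.979 3.786
vertex 2.578 -3.473 3.126
vertex 3.056 -3.319 3.865
endloop
endfacet
facet normal 0.127 -0.776 -0.618
outer loop
vertex 2.578 -3.473 3.126
vertex 2.869 -2.918 2.489
vertex 3.449 -3.281 3.064
endloop
endfacet
facet normal 0.226 0.335 -0.915
outer loop
vertex 2.869 -2.918 2.489
vertex 2.704 -2.081 2.755
vertex 3.527 -2.421 2.834
endloop
endfacet
facet normal 0.530 0.504 0.682
outer loop
vertex 3.642 -2.669 3.685
vertex 3.182 -1.927 3.494
vertex 2.891 -2.482 4.131
endloop
endfacet
facet normal 0.468 -0.183 0.865
outer loop
vertex 3.642 -2.669 3.685
vertex 2.891 -2.482 4.131
vertex 3.056 -3.319 3.865
endloop
endfacet
facet normal 0.744 -0.577 0.338
outer loop
vertex 3.642 -2.669 3.685
vertex 3.056 -3.319 3.865
vertex 3.449 -3.281 3.064
endloop
endfacet
facet normal 0.976 -0.134 -0.171
outer loop
vertex 3.642 -2.669 3.685
vertex 3.449 -3.281 3.064
vertex 3.527 -2.421 2.834
endloop
endfacet
facet normal 0.844 0.534 0.042
outer loop
vertex 3.642 -2.669 3.685
vertex 3.527 -2.421 2.834
vertex 3.182 -1.927 3.494
endloop
endfacet
facet normal -0.127 0.776 0.618
outer loop
vertex 2.891 -2.482 4.131
vertex 3.182 -1.927 3.494
vertex 2.311 -2.119 3.556
endloop
endfacet
facet normal -0.226 -0.335 0.915
outer loop
vertex 3.056 -3.319 3.865
vertex 2.891 -2.482 4.131
vertex 2.233 -2.979 3.786
endloop
endfacet
facet normal 0.219 -0.974 0.061
outer loop
vertex 3.449 -3.281 3.064
vertex 3.056 -3.319 3.865
vertex 2.578 -3.473 3.126
endloop
endfacet
facet normal 0.594 -0.258 -0.762
outer loop
vertex 3.527 -2.421 2.834
vertex 3.449 -3.281 3.064
vertex 2.869 -2.918 2.489
endloop
endfacet
facet normal 0.381 0.825 -0.418
outer loop
vertex 3.182 -1.927 3.494
vertex 3.527 -2.421 2.834
vertex 2.704 -2.081 2.755
endloop
endfacet
facet normal 0.164 -0.481 -0.861
outer loop
vertex 1.449 -0.83 0.563
vertex 0.563 -0.54 0.232
vertex 1.361 0.023 0.07
endloop
endfacet
facet normal 0.792 0.365 0.490
outer loop
vertex 1.449 -0.83 0.563
vertex 1.361 0.023 0.07
vertex 0.297 0.24 1.628
endloop
endfacet
facet normal 0.164 -0.480 -0.862
outer loop
vertex 1.361 0.023 0.07
vertex 0.563 -0.54 0.232
vertex 0.474 0.314 -0.261
endloop
endfacet
facet normal 0.289 0.955 0.065
outer loop
vertex 1.361 0.023 0.07
vertex 0.474 0.314 -0.261
vertex 0.297 0.24 1.628
endloop
endfacet
facet normal 0.164 -0.480 -0.862
outer loop
vertex 0.474 0.314 -0.261
vertex 0.563 -0.54 0.232
vertex -0.324 -0.249 -0.099
endloop
endfacet
facet normal -0.579 0.815 -0.022
outer loop
vertex 0.474 0.314 -0.261
vertex -0.324 -0.249 -0.099
vertex 0.297 0.24 1.628
endloop
endfacet
facet normal 0.163 -0.482 -0.861
outer loop
vertex -0.324 -0.249 -0.099
vertex 0.563 -0.54 0.232
vertex -0.235 -1.102 0.395
endloop
endfacet
facet normal -0.945 0.084 0.316
outer loop
vertex -0.324 -0.249 -0.099
vertex -0.235 -1.102 0.395
vertex 0.297 0.24 1.628
endloop
endfacet
facet normal 0.163 -0.482 -0.861
outer loop
vertex -0.235 -1.102 0.395
vertex 0.563 -0.54 0.232
vertex 0.651 -1.393 0.726
endloop
endfacet
facet normal -0.443 -0.505 0.741
outer loop
vertex -0.235 -1.102 0.395
vertex 0.651 -1.393 0.726
vertex 0.297 0.24 1.628
endloop
endfacet
facet normal 0.164 -0.482 -0.861
outer loop
vertex 0.651 -1.393 0.726
vertex 0.563 -0.54 0.232
vertex 1.449 -0.83 0.563
endloop
endfacet
facet normal 0.426 -0.365 0.828
outer loop
vertex 0.651 -1.393 0.726
vertex 1.449 -0.83 0.563
vertex 0.297 0.24 1.628
endloop
endfacet

endsolid


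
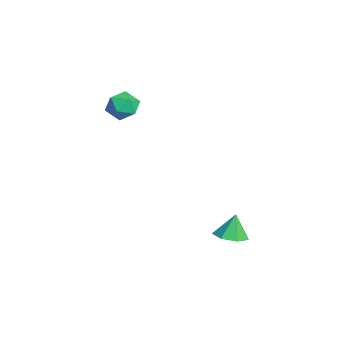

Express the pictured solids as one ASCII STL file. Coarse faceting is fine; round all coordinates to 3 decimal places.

solid 
facet normal -0.445 0.858 -0.257
outer loop
vertex -3.838 -2.266 2.451
vertex -4.625 -2.469 3.135
vertex -3.768 -1.929 3.456
endloop
endfacet
facet normal 0.264 0.909 -0.323
outer loop
vertex -3.838 -2.266 2.451
vertex -3.768 -1.929 3.456
vertex -2.918 -2.347 2.976
endloop
endfacet
facet normal 0.480 0.404 -0.779
outer loop
vertex -3.838 -2.266 2.451
vertex -2.918 -2.347 2.976
vertex -3.249 -3.144 2.358
endloop
endfacet
facet normal -0.095 0.041 -0.995
outer loop
vertex -3.838 -2.266 2.451
vertex -3.249 -3.144 2.358
vertex -4.303 -3.22 2.456
endloop
endfacet
facet normal -0.667 0.322 -0.672
outer loop
vertex -3.838 -2.266 2.451
vertex -4.303 -3.22 2.456
vertex -4.625 -2.469 3.135
endloop
endfacet
facet normal 0.556 0.770 0.314
outer loop
vertex -2.918 -2.347 2.976
vertex -3.768 -1.929 3.456
vertex -3.137 -2.6 3.984
endloop
endfacet
facet normal -0.591 0.688 0.421
outer loop
vertex -3.768 -1.929 3.456
vertex -4.625 -2.469 3.135
vertex -4.191 -2.676 4.082
endloop
endfacet
facet normal -0.951 -0.180 -0.252
outer loop
vertex -4.625 -2.469 3.135
vertex -4.303 -3.22 2.456
vertex -4.522 -3.473 3.464
endloop
endfacet
facet normal -0.026 -0.633 -0.773
outer loop
vertex -4.303 -3.22 2.456
vertex -3.249 -3.144 2.358
vertex -3.672 -3.891 2.984
endloop
endfacet
facet normal 0.904 -0.046 -0.425
outer loop
vertex -3.249 -3.144 2.358
vertex -2.918 -2.347 2.976
vertex -2.815 -3.351 3.305
endloop
endfacet
facet normal 0.095 -0.041 0.995
outer loop
vertex -3.602 -3.554 3.989
vertex -3.137 -2.6 3.984
vertex -4.191 -2.676 4.082
endloop
endfacet
facet normal -0.480 -0.404 0.779
outer loop
vertex -3.602 -3.554 3.989
vertex -4.191 -2.676 4.082
vertex -4.522 -3.473 3.464
endloop
endfacet
facet normal -0.264 -0.909 0.323
outer loop
vertex -3.602 -3.554 3.989
vertex -4.522 -3.473 3.464
vertex -3.672 -3.891 2.984
endloop
endfacet
facet normal 0.445 -0.858 0.257
outer loop
vertex -3.602 -3.554 3.989
vertex -3.672 -3.891 2.984
vertex -2.815 -3.351 3.305
endloop
endfacet
facet normal 0.667 -0.322 0.672
outer loop
vertex -3.602 -3.554 3.989
vertex -2.815 -3.351 3.305
vertex -3.137 -2.6 3.984
endloop
endfacet
facet normal 0.026 0.633 0.773
outer loop
vertex -4.191 -2.676 4.082
vertex -3.137 -2.6 3.984
vertex -3.768 -1.929 3.456
endloop
endfacet
facet normal -0.904 0.046 0.425
outer loop
vertex -4.522 -3.473 3.464
vertex -4.191 -2.676 4.082
vertex -4.625 -2.469 3.135
endloop
endfacet
facet normal -0.556 -0.770 -0.314
outer loop
vertex -3.672 -3.891 2.984
vertex -4.522 -3.473 3.464
vertex -4.303 -3.22 2.456
endloop
endfacet
facet normal 0.591 -0.688 -0.421
outer loop
vertex -2.815 -3.351 3.305
vertex -3.672 -3.891 2.984
vertex -3.249 -3.144 2.358
endloop
endfacet
facet normal 0.951 0.180 0.252
outer loop
vertex -3.137 -2.6 3.984
vertex -2.815 -3.351 3.305
vertex -2.918 -2.347 2.976
endloop
endfacet
facet normal 0.191 -0.214 -0.958
outer loop
vertex 2.14 2.337 -4.561
vertex 1.135 2.188 -4.728
vertex 1.678 3.059 -4.814
endloop
endfacet
facet normal 0.613 0.580 0.537
outer loop
vertex 2.14 2.337 -4.561
vertex 1.678 3.059 -4.814
vertex 0.845 2.512 -3.272
endloop
endfacet
facet normal 0.191 -0.213 -0.958
outer loop
vertex 1.678 3.059 -4.814
vertex 1.135 2.188 -4.728
vertex 0.807 3.125 -5.002
endloop
endfacet
facet normal -0.001 0.943 0.334
outer loop
vertex 1.678 3.059 -4.814
vertex 0.807 3.125 -5.002
vertex 0.845 2.512 -3.272
endloop
endfacet
facet normal 0.191 -0.213 -0.958
outer loop
vertex 0.807 3.125 -5.002
vertex 1.135 2.188 -4.728
vertex 0.183 2.486 -4.984
endloop
endfacet
facet normal -0.688 0.679 0.256
outer loop
vertex 0.807 3.125 -5.002
vertex 0.183 2.486 -4.984
vertex 0.845 2.512 -3.272
endloop
endfacet
facet normal 0.191 -0.212 -0.958
outer loop
vertex 0.183 2.486 -4.984
vertex 1.135 2.188 -4.728
vertex 0.276 1.622 -4.774
endloop
endfacet
facet normal -0.933 -0.013 0.361
outer loop
vertex 0.183 2.486 -4.984
vertex 0.276 1.622 -4.774
vertex 0.845 2.512 -3.272
endloop
endfacet
facet normal 0.192 -0.213 -0.958
outer loop
vertex 0.276 1.622 -4.774
vertex 1.135 2.188 -4.728
vertex 1.016 1.185 -4.529
endloop
endfacet
facet normal -0.549 -0.611 0.570
outer loop
vertex 0.276 1.622 -4.774
vertex 1.016 1.185 -4.529
vertex 0.845 2.512 -3.272
endloop
endfacet
facet normal 0.191 -0.213 -0.958
outer loop
vertex 1.016 1.185 -4.529
vertex 1.135 2.188 -4.728
vertex 1.846 1.503 -4.434
endloop
endfacet
facet normal 0.172 -0.666 0.726
outer loop
vertex 1.016 1.185 -4.529
vertex 1.846 1.503 -4.434
vertex 0.845 2.512 -3.272
endloop
endfacet
facet normal 0.191 -0.213 -0.958
outer loop
vertex 1.846 1.503 -4.434
vertex 1.135 2.188 -4.728
vertex 2.14 2.337 -4.561
endloop
endfacet
facet normal 0.690 -0.135 0.711
outer loop
vertex 1.846 1.503 -4.434
vertex 2.14 2.337 -4.561
vertex 0.845 2.512 -3.272
endloop
endfacet

endsolid


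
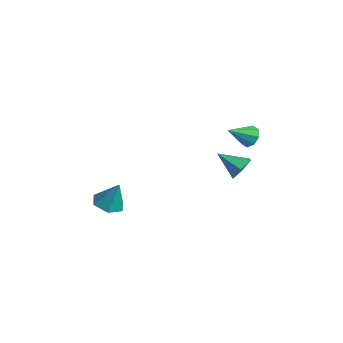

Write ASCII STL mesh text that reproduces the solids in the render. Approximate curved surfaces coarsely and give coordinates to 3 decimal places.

solid 
facet normal -0.301 -0.228 -0.926
outer loop
vertex 1.381 -1.763 -1.185
vertex 0.68 -2.125 -0.868
vertex 0.678 -1.299 -1.071
endloop
endfacet
facet normal 0.558 0.825 0.083
outer loop
vertex 1.381 -1.763 -1.185
vertex 0.678 -1.299 -1.071
vertex 1.14 -1.775 0.548
endloop
endfacet
facet normal -0.301 -0.228 -0.926
outer loop
vertex 0.678 -1.299 -1.071
vertex 0.68 -2.125 -0.868
vertex -0.023 -1.661 -0.754
endloop
endfacet
facet normal -0.302 0.888 0.347
outer loop
vertex 0.678 -1.299 -1.071
vertex -0.023 -1.661 -0.754
vertex 1.14 -1.775 0.548
endloop
endfacet
facet normal -0.301 -0.229 -0.926
outer loop
vertex -0.023 -1.661 -0.754
vertex 0.68 -2.125 -0.868
vertex -0.021 -2.486 -0.551
endloop
endfacet
facet normal -0.729 0.162 0.665
outer loop
vertex -0.023 -1.661 -0.754
vertex -0.021 -2.486 -0.551
vertex 1.14 -1.775 0.548
endloop
endfacet
facet normal -0.302 -0.227 -0.926
outer loop
vertex -0.021 -2.486 -0.551
vertex 0.68 -2.125 -0.868
vertex 0.682 -2.95 -0.666
endloop
endfacet
facet normal -0.297 -0.628 0.720
outer loop
vertex -0.021 -2.486 -0.551
vertex 0.682 -2.95 -0.666
vertex 1.14 -1.775 0.548
endloop
endfacet
facet normal -0.300 -0.228 -0.926
outer loop
vertex 0.682 -2.95 -0.666
vertex 0.68 -2.125 -0.868
vertex 1.383 -2.589 -0.982
endloop
endfacet
facet normal 0.561 -0.690 0.456
outer loop
vertex 0.682 -2.95 -0.666
vertex 1.383 -2.589 -0.982
vertex 1.14 -1.775 0.548
endloop
endfacet
facet normal -0.301 -0.228 -0.926
outer loop
vertex 1.383 -2.589 -0.982
vertex 0.68 -2.125 -0.868
vertex 1.381 -1.763 -1.185
endloop
endfacet
facet normal 0.990 0.036 0.138
outer loop
vertex 1.383 -2.589 -0.982
vertex 1.381 -1.763 -1.185
vertex 1.14 -1.775 0.548
endloop
endfacet
facet normal 0.129 0.835 -0.535
outer loop
vertex 3.212 4.87 3.1
vertex 2.953 4.565 2.562
vertex 2.703 4.928 3.068
endloop
endfacet
facet normal -0.043 0.167 0.985
outer loop
vertex 3.212 4.87 3.1
vertex 2.703 4.928 3.068
vertex 2.767 3.355 3.338
endloop
endfacet
facet normal 0.129 0.835 -0.535
outer loop
vertex 2.703 4.928 3.068
vertex 2.953 4.565 2.562
vertex 2.341 4.773 2.739
endloop
endfacet
facet normal -0.691 0.095 0.716
outer loop
vertex 2.703 4.928 3.068
vertex 2.341 4.773 2.739
vertex 2.767 3.355 3.338
endloop
endfacet
facet normal 0.129 0.835 -0.535
outer loop
vertex 2.341 4.773 2.739
vertex 2.953 4.565 2.562
vertex 2.338 4.497 2.307
endloop
endfacet
facet normal -0.963 -0.225 0.151
outer loop
vertex 2.341 4.773 2.739
vertex 2.338 4.497 2.307
vertex 2.767 3.355 3.338
endloop
endfacet
facet normal 0.129 0.836 -0.534
outer loop
vertex 2.338 4.497 2.307
vertex 2.953 4.565 2.562
vertex 2.695 4.261 2.024
endloop
endfacet
facet normal -0.700 -0.605 -0.379
outer loop
vertex 2.338 4.497 2.307
vertex 2.695 4.261 2.024
vertex 2.767 3.355 3.338
endloop
endfacet
facet normal 0.130 0.835 -0.534
outer loop
vertex 2.695 4.261 2.024
vertex 2.953 4.565 2.562
vertex 3.203 4.203 2.057
endloop
endfacet
facet normal -0.057 -0.823 -0.565
outer loop
vertex 2.695 4.261 2.024
vertex 3.203 4.203 2.057
vertex 2.767 3.355 3.338
endloop
endfacet
facet normal 0.129 0.835 -0.535
outer loop
vertex 3.203 4.203 2.057
vertex 2.953 4.565 2.562
vertex 3.565 4.358 2.386
endloop
endfacet
facet normal 0.591 -0.751 -0.296
outer loop
vertex 3.203 4.203 2.057
vertex 3.565 4.358 2.386
vertex 2.767 3.355 3.338
endloop
endfacet
facet normal 0.129 0.835 -0.535
outer loop
vertex 3.565 4.358 2.386
vertex 2.953 4.565 2.562
vertex 3.569 4.634 2.818
endloop
endfacet
facet normal 0.862 -0.431 0.268
outer loop
vertex 3.565 4.358 2.386
vertex 3.569 4.634 2.818
vertex 2.767 3.355 3.338
endloop
endfacet
facet normal 0.129 0.835 -0.535
outer loop
vertex 3.569 4.634 2.818
vertex 2.953 4.565 2.562
vertex 3.212 4.87 3.1
endloop
endfacet
facet normal 0.598 -0.050 0.800
outer loop
vertex 3.569 4.634 2.818
vertex 3.212 4.87 3.1
vertex 2.767 3.355 3.338
endloop
endfacet
facet normal 0.663 0.494 -0.562
outer loop
vertex 3.187 3.951 0.496
vertex 2.584 4.368 0.151
vertex 2.941 4.651 0.821
endloop
endfacet
facet normal 0.336 -0.297 0.894
outer loop
vertex 3.187 3.951 0.496
vertex 2.941 4.651 0.821
vertex 1.596 3.632 0.989
endloop
endfacet
facet normal 0.663 0.494 -0.562
outer loop
vertex 2.941 4.651 0.821
vertex 2.584 4.368 0.151
vertex 2.338 5.068 0.476
endloop
endfacet
facet normal -0.211 0.424 0.881
outer loop
vertex 2.941 4.651 0.821
vertex 2.338 5.068 0.476
vertex 1.596 3.632 0.989
endloop
endfacet
facet normal 0.663 0.494 -0.562
outer loop
vertex 2.338 5.068 0.476
vertex 2.584 4.368 0.151
vertex 1.981 4.785 -0.194
endloop
endfacet
facet normal -0.830 0.510 0.227
outer loop
vertex 2.338 5.068 0.476
vertex 1.981 4.785 -0.194
vertex 1.596 3.632 0.989
endloop
endfacet
facet normal 0.663 0.494 -0.563
outer loop
vertex 1.981 4.785 -0.194
vertex 2.584 4.368 0.151
vertex 2.227 4.084 -0.519
endloop
endfacet
facet normal -0.902 -0.124 -0.414
outer loop
vertex 1.981 4.785 -0.194
vertex 2.227 4.084 -0.519
vertex 1.596 3.632 0.989
endloop
endfacet
facet normal 0.663 0.494 -0.563
outer loop
vertex 2.227 4.084 -0.519
vertex 2.584 4.368 0.151
vertex 2.83 3.668 -0.174
endloop
endfacet
facet normal -0.353 -0.845 -0.401
outer loop
vertex 2.227 4.084 -0.519
vertex 2.83 3.668 -0.174
vertex 1.596 3.632 0.989
endloop
endfacet
facet normal 0.663 0.494 -0.562
outer loop
vertex 2.83 3.668 -0.174
vertex 2.584 4.368 0.151
vertex 3.187 3.951 0.496
endloop
endfacet
facet normal 0.265 -0.931 0.252
outer loop
vertex 2.83 3.668 -0.174
vertex 3.187 3.951 0.496
vertex 1.596 3.632 0.989
endloop
endfacet

endsolid


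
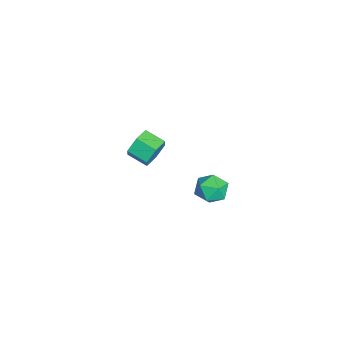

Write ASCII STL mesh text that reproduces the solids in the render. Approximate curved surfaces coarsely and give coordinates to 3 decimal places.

solid 
facet normal 0.467 0.825 -0.318
outer loop
vertex -2.743 -0.12 -1.718
vertex -3.326 -0.14 -2.627
vertex -3.69 0.398 -1.764
endloop
endfacet
facet normal 0.117 0.298 0.947
outer loop
vertex -2.743 -0.12 -1.718
vertex -3.69 0.398 -1.764
vertex -3.41 -1.301 -1.264
endloop
endfacet
facet normal 0.117 0.298 0.947
outer loop
vertex -3.41 -1.301 -1.264
vertex -3.69 0.398 -1.764
vertex -4.357 -0.783 -1.31
endloop
endfacet
facet normal -0.467 -0.825 0.317
outer loop
vertex -3.41 -1.301 -1.264
vertex -4.357 -0.783 -1.31
vertex -3.994 -1.32 -2.173
endloop
endfacet
facet normal 0.467 0.825 -0.318
outer loop
vertex -3.69 0.398 -1.764
vertex -3.326 -0.14 -2.627
vertex -4.273 0.378 -2.672
endloop
endfacet
facet normal -0.701 0.564 0.437
outer loop
vertex -3.69 0.398 -1.764
vertex -4.273 0.378 -2.672
vertex -4.357 -0.783 -1.31
endloop
endfacet
facet normal -0.701 0.564 0.437
outer loop
vertex -4.357 -0.783 -1.31
vertex -4.273 0.378 -2.672
vertex -4.94 -0.803 -2.218
endloop
endfacet
facet normal -0.466 -0.826 0.318
outer loop
vertex -4.357 -0.783 -1.31
vertex -4.94 -0.803 -2.218
vertex -3.994 -1.32 -2.173
endloop
endfacet
facet normal 0.467 0.826 -0.317
outer loop
vertex -4.273 0.378 -2.672
vertex -3.326 -0.14 -2.627
vertex -3.91 -0.159 -3.536
endloop
endfacet
facet normal -0.818 0.266 -0.509
outer loop
vertex -4.273 0.378 -2.672
vertex -3.91 -0.159 -3.536
vertex -4.94 -0.803 -2.218
endloop
endfacet
facet normal -0.818 0.266 -0.509
outer loop
vertex -4.94 -0.803 -2.218
vertex -3.91 -0.159 -3.536
vertex -4.577 -1.34 -3.082
endloop
endfacet
facet normal -0.466 -0.826 0.317
outer loop
vertex -4.94 -0.803 -2.218
vertex -4.577 -1.34 -3.082
vertex -3.994 -1.32 -2.173
endloop
endfacet
facet normal 0.467 0.825 -0.317
outer loop
vertex -3.91 -0.159 -3.536
vertex -3.326 -0.14 -2.627
vertex -2.963 -0.677 -3.49
endloop
endfacet
facet normal -0.117 -0.298 -0.947
outer loop
vertex -3.91 -0.159 -3.536
vertex -2.963 -0.677 -3.49
vertex -4.577 -1.34 -3.082
endloop
endfacet
facet normal -0.117 -0.298 -0.947
outer loop
vertex -4.577 -1.34 -3.082
vertex -2.963 -0.677 -3.49
vertex -3.63 -1.858 -3.036
endloop
endfacet
facet normal -0.467 -0.825 0.318
outer loop
vertex -4.577 -1.34 -3.082
vertex -3.63 -1.858 -3.036
vertex -3.994 -1.32 -2.173
endloop
endfacet
facet normal 0.466 0.826 -0.318
outer loop
vertex -2.963 -0.677 -3.49
vertex -3.326 -0.14 -2.627
vertex -2.38 -0.657 -2.582
endloop
endfacet
facet normal 0.701 -0.564 -0.437
outer loop
vertex -2.963 -0.677 -3.49
vertex -2.38 -0.657 -2.582
vertex -3.63 -1.858 -3.036
endloop
endfacet
facet normal 0.701 -0.564 -0.437
outer loop
vertex -3.63 -1.858 -3.036
vertex -2.38 -0.657 -2.582
vertex -3.047 -1.838 -2.128
endloop
endfacet
facet normal -0.467 -0.825 0.318
outer loop
vertex -3.63 -1.858 -3.036
vertex -3.047 -1.838 -2.128
vertex -3.994 -1.32 -2.173
endloop
endfacet
facet normal 0.466 0.826 -0.317
outer loop
vertex -2.38 -0.657 -2.582
vertex -3.326 -0.14 -2.627
vertex -2.743 -0.12 -1.718
endloop
endfacet
facet normal 0.818 -0.266 0.509
outer loop
vertex -2.38 -0.657 -2.582
vertex -2.743 -0.12 -1.718
vertex -3.047 -1.838 -2.128
endloop
endfacet
facet normal 0.818 -0.266 0.509
outer loop
vertex -3.047 -1.838 -2.128
vertex -2.743 -0.12 -1.718
vertex -3.41 -1.301 -1.264
endloop
endfacet
facet normal -0.467 -0.826 0.317
outer loop
vertex -3.047 -1.838 -2.128
vertex -3.41 -1.301 -1.264
vertex -3.994 -1.32 -2.173
endloop
endfacet
facet normal -0.617 0.532 0.579
outer loop
vertex 3.604 4.099 1.348
vertex 2.818 3.394 1.159
vertex 3.477 3.251 1.992
endloop
endfacet
facet normal 0.059 0.598 0.799
outer loop
vertex 3.604 4.099 1.348
vertex 3.477 3.251 1.992
vertex 4.461 3.554 1.693
endloop
endfacet
facet normal 0.442 0.859 0.258
outer loop
vertex 3.604 4.099 1.348
vertex 4.461 3.554 1.693
vertex 4.41 3.886 0.674
endloop
endfacet
facet normal 0.004 0.955 -0.297
outer loop
vertex 3.604 4.099 1.348
vertex 4.41 3.886 0.674
vertex 3.395 3.787 0.344
endloop
endfacet
facet normal -0.651 0.752 -0.098
outer loop
vertex 3.604 4.099 1.348
vertex 3.395 3.787 0.344
vertex 2.818 3.394 1.159
endloop
endfacet
facet normal 0.306 -0.054 0.951
outer loop
vertex 4.461 3.554 1.693
vertex 3.477 3.251 1.992
vertex 4.205 2.513 1.716
endloop
endfacet
facet normal -0.787 -0.161 0.595
outer loop
vertex 3.477 3.251 1.992
vertex 2.818 3.394 1.159
vertex 3.19 2.414 1.386
endloop
endfacet
facet normal -0.842 0.196 -0.502
outer loop
vertex 2.818 3.394 1.159
vertex 3.395 3.787 0.344
vertex 3.139 2.746 0.367
endloop
endfacet
facet normal 0.217 0.523 -0.825
outer loop
vertex 3.395 3.787 0.344
vertex 4.41 3.886 0.674
vertex 4.123 3.049 0.068
endloop
endfacet
facet normal 0.927 0.369 0.074
outer loop
vertex 4.41 3.886 0.674
vertex 4.461 3.554 1.693
vertex 4.782 2.906 0.901
endloop
endfacet
facet normal -0.004 -0.955 0.297
outer loop
vertex 3.996 2.201 0.712
vertex 4.205 2.513 1.716
vertex 3.19 2.414 1.386
endloop
endfacet
facet normal -0.442 -0.859 -0.258
outer loop
vertex 3.996 2.201 0.712
vertex 3.19 2.414 1.386
vertex 3.139 2.746 0.367
endloop
endfacet
facet normal -0.059 -0.598 -0.799
outer loop
vertex 3.996 2.201 0.712
vertex 3.139 2.746 0.367
vertex 4.123 3.049 0.068
endloop
endfacet
facet normal 0.617 -0.532 -0.579
outer loop
vertex 3.996 2.201 0.712
vertex 4.123 3.049 0.068
vertex 4.782 2.906 0.901
endloop
endfacet
facet normal 0.651 -0.752 0.098
outer loop
vertex 3.996 2.201 0.712
vertex 4.782 2.906 0.901
vertex 4.205 2.513 1.716
endloop
endfacet
facet normal -0.217 -0.523 0.825
outer loop
vertex 3.19 2.414 1.386
vertex 4.205 2.513 1.716
vertex 3.477 3.251 1.992
endloop
endfacet
facet normal -0.927 -0.369 -0.074
outer loop
vertex 3.139 2.746 0.367
vertex 3.19 2.414 1.386
vertex 2.818 3.394 1.159
endloop
endfacet
facet normal -0.306 0.054 -0.951
outer loop
vertex 4.123 3.049 0.068
vertex 3.139 2.746 0.367
vertex 3.395 3.787 0.344
endloop
endfacet
facet normal 0.787 0.161 -0.595
outer loop
vertex 4.782 2.906 0.901
vertex 4.123 3.049 0.068
vertex 4.41 3.886 0.674
endloop
endfacet
facet normal 0.842 -0.196 0.502
outer loop
vertex 4.205 2.513 1.716
vertex 4.782 2.906 0.901
vertex 4.461 3.554 1.693
endloop
endfacet

endsolid


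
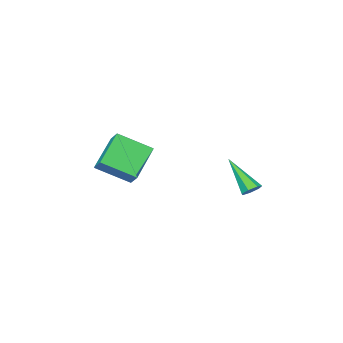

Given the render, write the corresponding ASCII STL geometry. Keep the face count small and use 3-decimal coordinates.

solid 
facet normal 0.016 0.665 -0.747
outer loop
vertex -1.195 4.466 -0.673
vertex -1.713 4.61 -0.556
vertex -1.245 4.821 -0.358
endloop
endfacet
facet normal 0.966 -0.081 0.244
outer loop
vertex -1.195 4.466 -0.673
vertex -1.245 4.821 -0.358
vertex -1.747 3.15 1.076
endloop
endfacet
facet normal 0.014 0.667 -0.745
outer loop
vertex -1.245 4.821 -0.358
vertex -1.713 4.61 -0.556
vertex -1.648 5.016 -0.191
endloop
endfacet
facet normal 0.521 0.460 0.719
outer loop
vertex -1.245 4.821 -0.358
vertex -1.648 5.016 -0.191
vertex -1.747 3.15 1.076
endloop
endfacet
facet normal 0.017 0.667 -0.745
outer loop
vertex -1.648 5.016 -0.191
vertex -1.713 4.61 -0.556
vertex -2.099 4.906 -0.3
endloop
endfacet
facet normal -0.320 0.544 0.776
outer loop
vertex -1.648 5.016 -0.191
vertex -2.099 4.906 -0.3
vertex -1.747 3.15 1.076
endloop
endfacet
facet normal 0.015 0.665 -0.746
outer loop
vertex -2.099 4.906 -0.3
vertex -1.713 4.61 -0.556
vertex -2.26 4.572 -0.601
endloop
endfacet
facet normal -0.921 0.108 0.373
outer loop
vertex -2.099 4.906 -0.3
vertex -2.26 4.572 -0.601
vertex -1.747 3.15 1.076
endloop
endfacet
facet normal 0.015 0.667 -0.745
outer loop
vertex -2.26 4.572 -0.601
vertex -1.713 4.61 -0.556
vertex -2.009 4.267 -0.869
endloop
endfacet
facet normal -0.833 -0.521 -0.187
outer loop
vertex -2.26 4.572 -0.601
vertex -2.009 4.267 -0.869
vertex -1.747 3.15 1.076
endloop
endfacet
facet normal 0.016 0.667 -0.745
outer loop
vertex -2.009 4.267 -0.869
vertex -1.713 4.61 -0.556
vertex -1.535 4.22 -0.901
endloop
endfacet
facet normal -0.119 -0.868 -0.482
outer loop
vertex -2.009 4.267 -0.869
vertex -1.535 4.22 -0.901
vertex -1.747 3.15 1.076
endloop
endfacet
facet normal 0.017 0.667 -0.745
outer loop
vertex -1.535 4.22 -0.901
vertex -1.713 4.61 -0.556
vertex -1.195 4.466 -0.673
endloop
endfacet
facet normal 0.681 -0.672 -0.291
outer loop
vertex -1.535 4.22 -0.901
vertex -1.195 4.466 -0.673
vertex -1.747 3.15 1.076
endloop
endfacet
facet normal -0.597 0.631 -0.494
outer loop
vertex 2.398 1.926 2.179
vertex 2.618 2.538 2.695
vertex 3.964 2.423 0.921
endloop
endfacet
facet normal -0.265 -0.737 -0.621
outer loop
vertex 5.082 1.242 1.845
vertex 2.398 1.926 2.179
vertex 3.964 2.423 0.921
endloop
endfacet
facet normal -0.597 0.632 -0.494
outer loop
vertex 3.964 2.423 0.921
vertex 2.618 2.538 2.695
vertex 4.185 3.035 1.436
endloop
endfacet
facet normal 0.756 0.239 -0.609
outer loop
vertex 4.185 3.035 1.436
vertex 5.082 1.242 1.845
vertex 3.964 2.423 0.921
endloop
endfacet
facet normal -0.757 -0.241 0.608
outer loop
vertex 2.398 1.926 2.179
vertex 3.736 1.357 3.619
vertex 2.618 2.538 2.695
endloop
endfacet
facet normal -0.265 -0.737 -0.621
outer loop
vertex 3.515 0.745 3.104
vertex 2.398 1.926 2.179
vertex 5.082 1.242 1.845
endloop
endfacet
facet normal -0.757 -0.239 0.609
outer loop
vertex 3.515 0.745 3.104
vertex 3.736 1.357 3.619
vertex 2.398 1.926 2.179
endloop
endfacet
facet normal 0.265 0.737 0.621
outer loop
vertex 2.618 2.538 2.695
vertex 3.736 1.357 3.619
vertex 4.185 3.035 1.436
endloop
endfacet
facet normal 0.757 0.240 -0.608
outer loop
vertex 5.302 1.854 2.361
vertex 5.082 1.242 1.845
vertex 4.185 3.035 1.436
endloop
endfacet
facet normal 0.265 0.737 0.621
outer loop
vertex 4.185 3.035 1.436
vertex 3.736 1.357 3.619
vertex 5.302 1.854 2.361
endloop
endfacet
facet normal 0.597 -0.631 0.494
outer loop
vertex 5.302 1.854 2.361
vertex 3.515 0.745 3.104
vertex 5.082 1.242 1.845
endloop
endfacet
facet normal 0.597 -0.632 0.494
outer loop
vertex 3.736 1.357 3.619
vertex 3.515 0.745 3.104
vertex 5.302 1.854 2.361
endloop
endfacet

endsolid


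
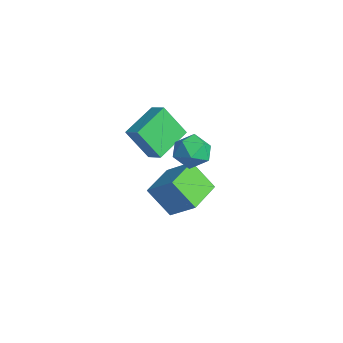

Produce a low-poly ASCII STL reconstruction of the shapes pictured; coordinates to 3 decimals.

solid 
facet normal -0.543 0.838 0.050
outer loop
vertex -3.624 -1.673 -3.506
vertex -2.322 -0.908 -2.195
vertex -2.558 -0.892 -5.02
endloop
endfacet
facet normal -0.651 -0.383 -0.656
outer loop
vertex -1.418 -2.652 -5.125
vertex -3.624 -1.673 -3.506
vertex -2.558 -0.892 -5.02
endloop
endfacet
facet normal -0.543 0.838 0.050
outer loop
vertex -2.558 -0.892 -5.02
vertex -2.322 -0.908 -2.195
vertex -1.256 -0.127 -3.709
endloop
endfacet
facet normal 0.530 0.389 -0.753
outer loop
vertex -1.256 -0.127 -3.709
vertex -1.418 -2.652 -5.125
vertex -2.558 -0.892 -5.02
endloop
endfacet
facet normal -0.530 -0.389 0.753
outer loop
vertex -3.624 -1.673 -3.506
vertex -1.182 -2.668 -2.3
vertex -2.322 -0.908 -2.195
endloop
endfacet
facet normal -0.651 -0.383 -0.656
outer loop
vertex -2.484 -3.433 -3.611
vertex -3.624 -1.673 -3.506
vertex -1.418 -2.652 -5.125
endloop
endfacet
facet normal -0.530 -0.389 0.753
outer loop
vertex -2.484 -3.433 -3.611
vertex -1.182 -2.668 -2.3
vertex -3.624 -1.673 -3.506
endloop
endfacet
facet normal 0.651 0.383 0.656
outer loop
vertex -2.322 -0.908 -2.195
vertex -1.182 -2.668 -2.3
vertex -1.256 -0.127 -3.709
endloop
endfacet
facet normal 0.530 0.389 -0.753
outer loop
vertex -0.116 -1.887 -3.814
vertex -1.418 -2.652 -5.125
vertex -1.256 -0.127 -3.709
endloop
endfacet
facet normal 0.651 0.383 0.656
outer loop
vertex -1.256 -0.127 -3.709
vertex -1.182 -2.668 -2.3
vertex -0.116 -1.887 -3.814
endloop
endfacet
facet normal 0.543 -0.838 -0.050
outer loop
vertex -0.116 -1.887 -3.814
vertex -2.484 -3.433 -3.611
vertex -1.418 -2.652 -5.125
endloop
endfacet
facet normal 0.543 -0.838 -0.050
outer loop
vertex -1.182 -2.668 -2.3
vertex -2.484 -3.433 -3.611
vertex -0.116 -1.887 -3.814
endloop
endfacet
facet normal -0.015 0.771 0.637
outer loop
vertex 0.857 -1.591 1.651
vertex 0.252 -2.178 2.347
vertex 1.343 -2.21 2.411
endloop
endfacet
facet normal 0.586 0.770 0.253
outer loop
vertex 0.857 -1.591 1.651
vertex 1.343 -2.21 2.411
vertex 1.742 -2.18 1.394
endloop
endfacet
facet normal 0.407 0.802 -0.437
outer loop
vertex 0.857 -1.591 1.651
vertex 1.742 -2.18 1.394
vertex 0.898 -2.13 0.701
endloop
endfacet
facet normal -0.306 0.822 -0.480
outer loop
vertex 0.857 -1.591 1.651
vertex 0.898 -2.13 0.701
vertex -0.023 -2.129 1.29
endloop
endfacet
facet normal -0.567 0.803 0.185
outer loop
vertex 0.857 -1.591 1.651
vertex -0.023 -2.129 1.29
vertex 0.252 -2.178 2.347
endloop
endfacet
facet normal 0.919 0.149 0.365
outer loop
vertex 1.742 -2.18 1.394
vertex 1.343 -2.21 2.411
vertex 1.683 -3.131 1.93
endloop
endfacet
facet normal -0.054 0.150 0.987
outer loop
vertex 1.343 -2.21 2.411
vertex 0.252 -2.178 2.347
vertex 0.762 -3.13 2.519
endloop
endfacet
facet normal -0.945 0.203 0.255
outer loop
vertex 0.252 -2.178 2.347
vertex -0.023 -2.129 1.29
vertex -0.082 -3.08 1.826
endloop
endfacet
facet normal -0.524 0.234 -0.819
outer loop
vertex -0.023 -2.129 1.29
vertex 0.898 -2.13 0.701
vertex 0.317 -3.05 0.809
endloop
endfacet
facet normal 0.629 0.201 -0.751
outer loop
vertex 0.898 -2.13 0.701
vertex 1.742 -2.18 1.394
vertex 1.408 -3.082 0.873
endloop
endfacet
facet normal 0.306 -0.822 0.480
outer loop
vertex 0.803 -3.669 1.569
vertex 1.683 -3.131 1.93
vertex 0.762 -3.13 2.519
endloop
endfacet
facet normal -0.407 -0.802 0.437
outer loop
vertex 0.803 -3.669 1.569
vertex 0.762 -3.13 2.519
vertex -0.082 -3.08 1.826
endloop
endfacet
facet normal -0.586 -0.770 -0.253
outer loop
vertex 0.803 -3.669 1.569
vertex -0.082 -3.08 1.826
vertex 0.317 -3.05 0.809
endloop
endfacet
facet normal 0.015 -0.771 -0.637
outer loop
vertex 0.803 -3.669 1.569
vertex 0.317 -3.05 0.809
vertex 1.408 -3.082 0.873
endloop
endfacet
facet normal 0.567 -0.803 -0.185
outer loop
vertex 0.803 -3.669 1.569
vertex 1.408 -3.082 0.873
vertex 1.683 -3.131 1.93
endloop
endfacet
facet normal 0.524 -0.234 0.819
outer loop
vertex 0.762 -3.13 2.519
vertex 1.683 -3.131 1.93
vertex 1.343 -2.21 2.411
endloop
endfacet
facet normal -0.629 -0.201 0.751
outer loop
vertex -0.082 -3.08 1.826
vertex 0.762 -3.13 2.519
vertex 0.252 -2.178 2.347
endloop
endfacet
facet normal -0.919 -0.149 -0.365
outer loop
vertex 0.317 -3.05 0.809
vertex -0.082 -3.08 1.826
vertex -0.023 -2.129 1.29
endloop
endfacet
facet normal 0.054 -0.150 -0.987
outer loop
vertex 1.408 -3.082 0.873
vertex 0.317 -3.05 0.809
vertex 0.898 -2.13 0.701
endloop
endfacet
facet normal 0.945 -0.203 -0.255
outer loop
vertex 1.683 -3.131 1.93
vertex 1.408 -3.082 0.873
vertex 1.742 -2.18 1.394
endloop
endfacet
facet normal -0.367 -0.428 0.826
outer loop
vertex -1.649 -2.866 3.291
vertex -2.528 -3.091 2.784
vertex -0.808 -4.77 2.678
endloop
endfacet
facet normal 0.846 0.217 0.488
outer loop
vertex -0.052 -3.889 0.976
vertex -1.649 -2.866 3.291
vertex -0.808 -4.77 2.678
endloop
endfacet
facet normal -0.367 -0.428 0.826
outer loop
vertex -0.808 -4.77 2.678
vertex -2.528 -3.091 2.784
vertex -1.687 -4.995 2.171
endloop
endfacet
facet normal 0.387 -0.878 -0.282
outer loop
vertex -1.687 -4.995 2.171
vertex -0.052 -3.889 0.976
vertex -0.808 -4.77 2.678
endloop
endfacet
facet normal -0.387 0.878 0.282
outer loop
vertex -1.649 -2.866 3.291
vertex -1.772 -2.21 1.082
vertex -2.528 -3.091 2.784
endloop
endfacet
facet normal 0.846 0.217 0.488
outer loop
vertex -0.893 -1.985 1.589
vertex -1.649 -2.866 3.291
vertex -0.052 -3.889 0.976
endloop
endfacet
facet normal -0.387 0.878 0.282
outer loop
vertex -0.893 -1.985 1.589
vertex -1.772 -2.21 1.082
vertex -1.649 -2.866 3.291
endloop
endfacet
facet normal -0.846 -0.217 -0.488
outer loop
vertex -2.528 -3.091 2.784
vertex -1.772 -2.21 1.082
vertex -1.687 -4.995 2.171
endloop
endfacet
facet normal 0.387 -0.878 -0.282
outer loop
vertex -0.931 -4.114 0.469
vertex -0.052 -3.889 0.976
vertex -1.687 -4.995 2.171
endloop
endfacet
facet normal -0.846 -0.217 -0.488
outer loop
vertex -1.687 -4.995 2.171
vertex -1.772 -2.21 1.082
vertex -0.931 -4.114 0.469
endloop
endfacet
facet normal 0.367 0.428 -0.826
outer loop
vertex -0.931 -4.114 0.469
vertex -0.893 -1.985 1.589
vertex -0.052 -3.889 0.976
endloop
endfacet
facet normal 0.367 0.428 -0.826
outer loop
vertex -1.772 -2.21 1.082
vertex -0.893 -1.985 1.589
vertex -0.931 -4.114 0.469
endloop
endfacet

endsolid
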